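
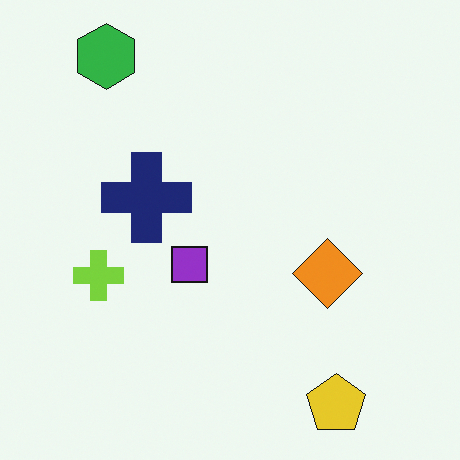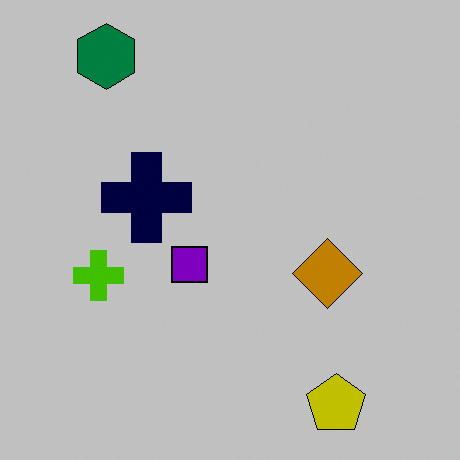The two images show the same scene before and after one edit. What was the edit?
It was aggressively posterized.

Each flat color has snapped to a coarser quantized level — most visibly, the near-white background has dropped to a flat grey.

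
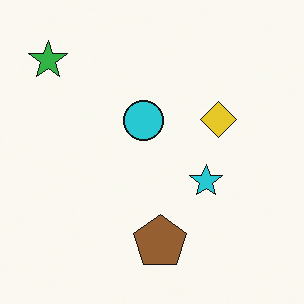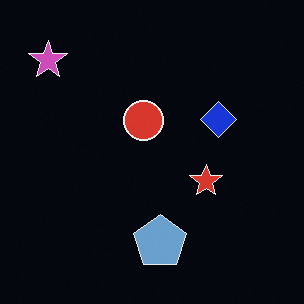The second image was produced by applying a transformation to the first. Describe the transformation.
This is the original image color-inverted (negative).

The light background has become dark and every shape's color is its complement — a photographic negative.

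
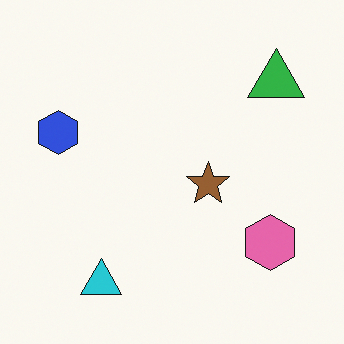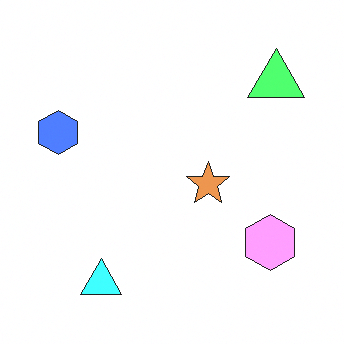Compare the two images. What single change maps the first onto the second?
The image was brightened a lot.

Every pixel — background and shapes alike — is uniformly brightened.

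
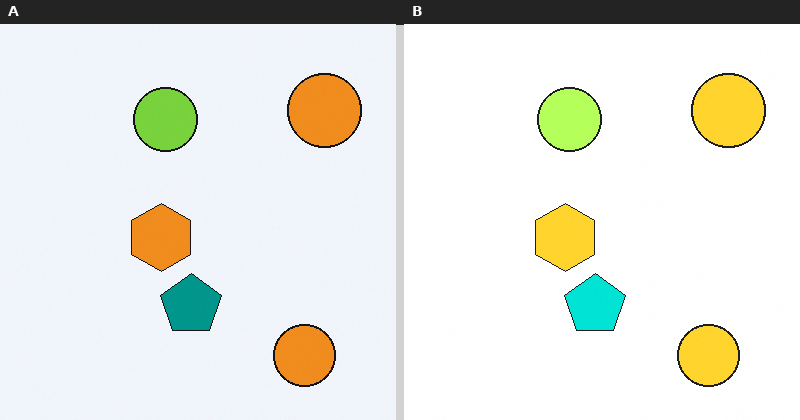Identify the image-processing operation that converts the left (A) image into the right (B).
The transformation is: substantially brightened.

Every pixel — background and shapes alike — is uniformly brightened.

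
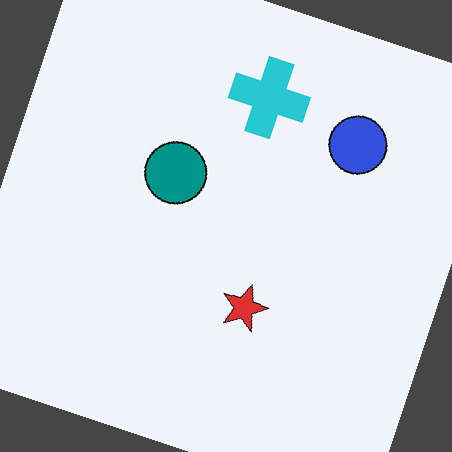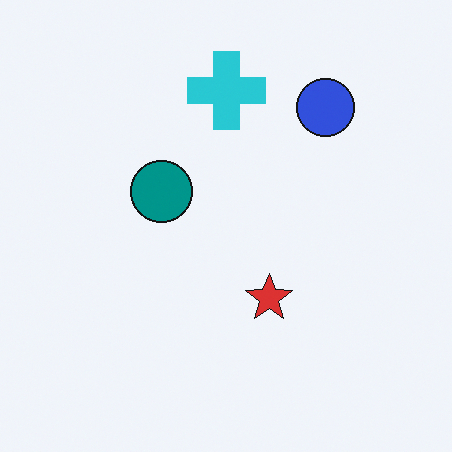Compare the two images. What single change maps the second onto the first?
The transformation is: rotated clockwise by a clearly visible amount.

Every shape is tilted by the same angle and the image corners show triangular fill wedges — a whole-image rotation by a non-right angle.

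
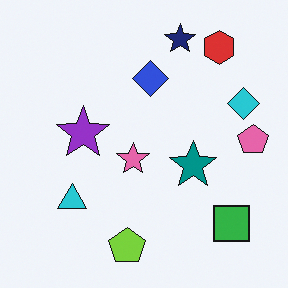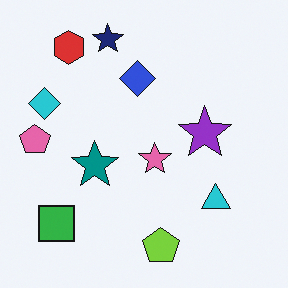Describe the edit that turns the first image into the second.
This is the original image flipped horizontally (left ↔ right).

The pink pentagon is in the right of the first image and the left of the second — shapes on opposite sides of the vertical midline have swapped in a mirror flip.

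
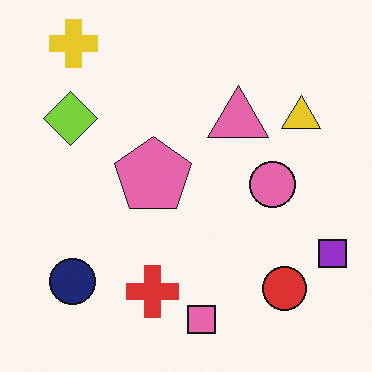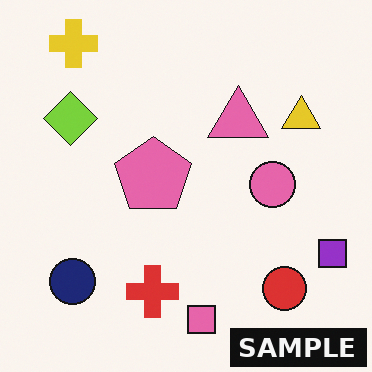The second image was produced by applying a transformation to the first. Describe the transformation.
The transformation is: watermarked with the text "SAMPLE" in the lower-right corner.

A dark label reading "SAMPLE" appears in the lower-right corner.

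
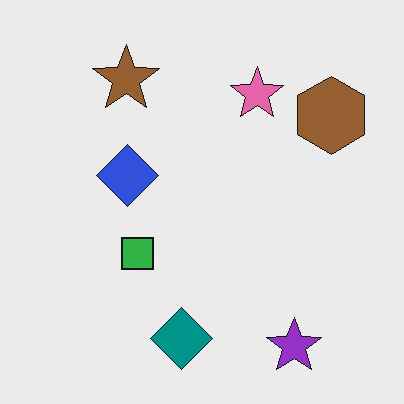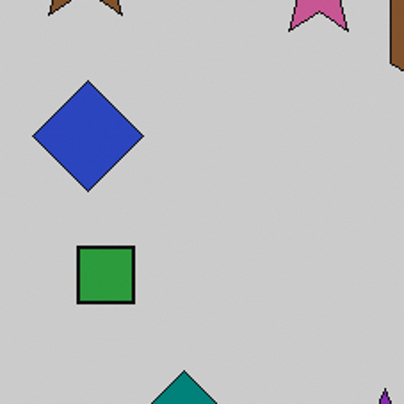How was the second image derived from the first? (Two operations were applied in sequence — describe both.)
Darkened a little, then cropped tightly and scaled back up.

Every pixel — background and shapes alike — is uniformly darkened. The visible shapes are larger and the field of view is narrower; shapes near the original edges may be partly or wholly outside the frame — a crop-and-rescale.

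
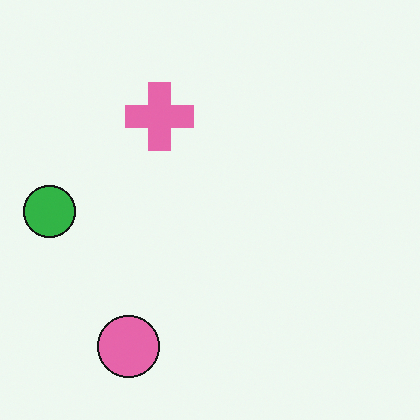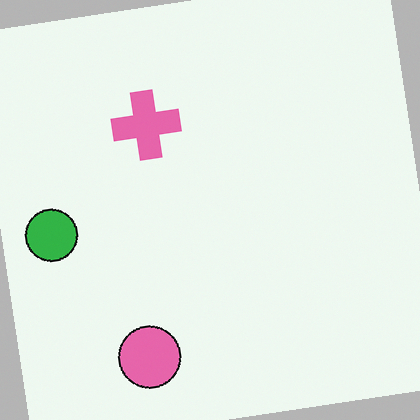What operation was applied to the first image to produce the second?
This is the original image rotated counter-clockwise by a few degrees.

Every shape is tilted by the same angle and the image corners show triangular fill wedges — a whole-image rotation by a non-right angle.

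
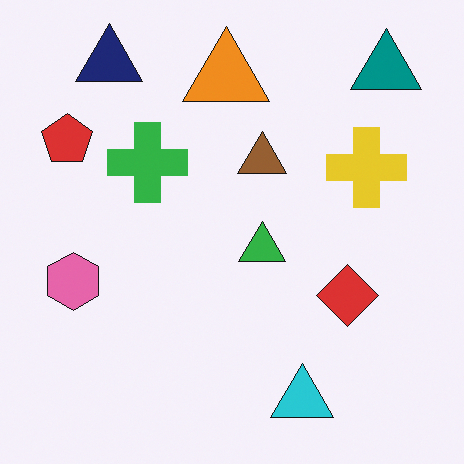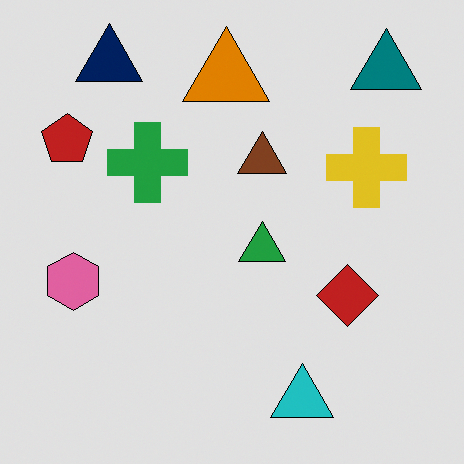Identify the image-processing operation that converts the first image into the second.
The second image is the first posterized to a reduced palette.

Each flat color has snapped to a coarser quantized level — most visibly, the near-white background has dropped to a flat grey.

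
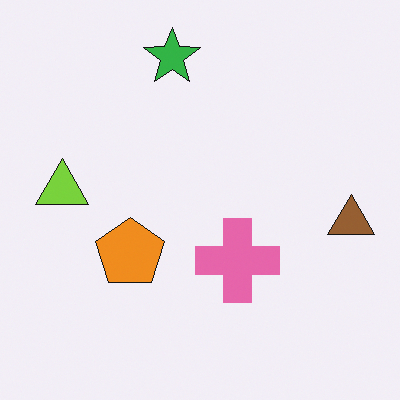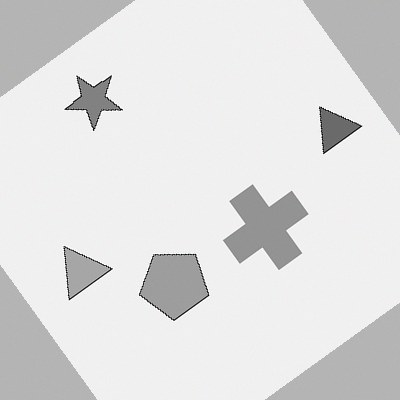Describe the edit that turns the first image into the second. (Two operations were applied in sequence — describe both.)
The transformation is: rotated counter-clockwise by a large amount — several tens of degrees, then converted to grayscale.

Every shape is tilted by the same angle and the image corners show triangular fill wedges — a whole-image rotation by a non-right angle. All color is removed — every shape is now a shade of grey.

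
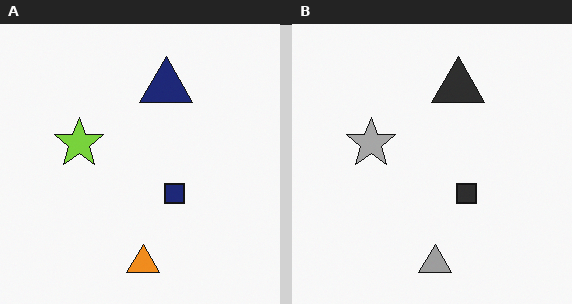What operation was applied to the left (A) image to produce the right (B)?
The right (B) image is the left (A) converted to grayscale.

All color is removed — every shape is now a shade of grey.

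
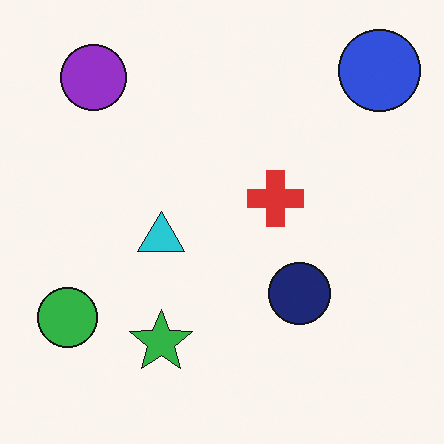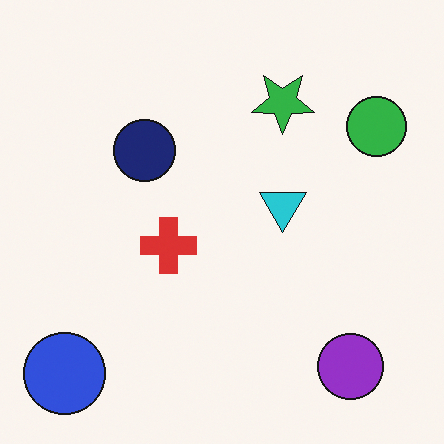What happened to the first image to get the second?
This is the original image rotated 180°.

The blue circle sits in the top-right of the first image and the bottom-left of the second — consistent with a whole-image 180° rotation.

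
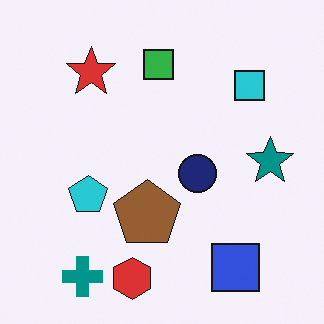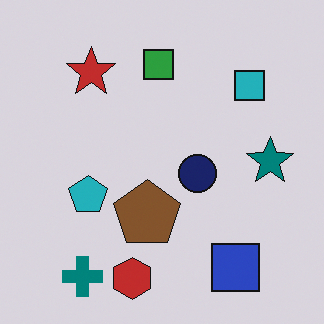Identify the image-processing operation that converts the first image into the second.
This is the original image slightly darkened.

Every pixel — background and shapes alike — is uniformly darkened.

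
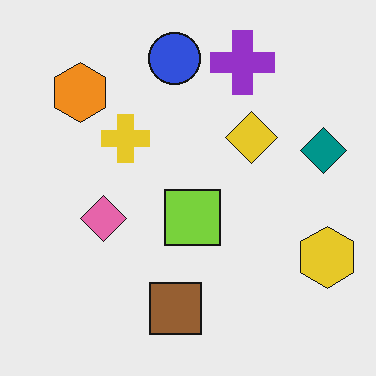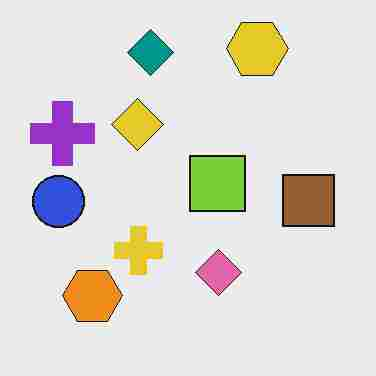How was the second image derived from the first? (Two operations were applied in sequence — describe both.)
Rotated 90° counter-clockwise, then degraded with heavy JPEG compression.

The yellow hexagon sits in the bottom-right of the first image and the top-right of the second — consistent with a whole-image 90° counter-clockwise rotation. Blocky 8×8 compression artifacts appear around shape edges and the flat background shows ringing — characteristic JPEG degradation.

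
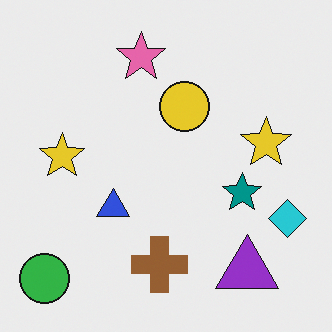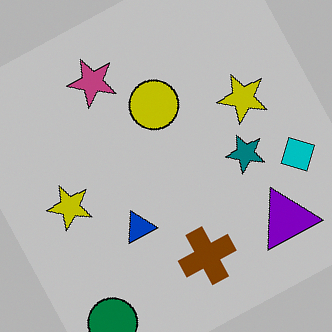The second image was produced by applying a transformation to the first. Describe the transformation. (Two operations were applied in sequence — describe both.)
Heavily posterized to just a handful of flat colors, then rotated counter-clockwise by a clearly visible amount.

Each flat color has snapped to a coarser quantized level — most visibly, the near-white background has dropped to a flat grey. Every shape is tilted by the same angle and the image corners show triangular fill wedges — a whole-image rotation by a non-right angle.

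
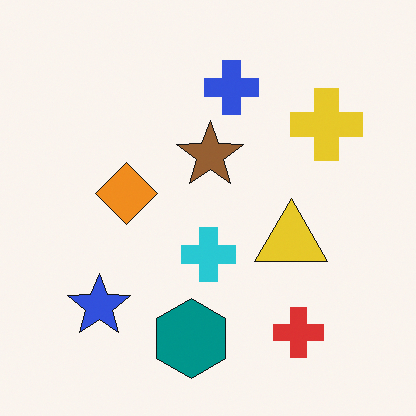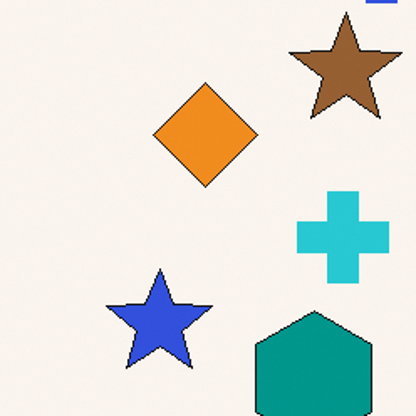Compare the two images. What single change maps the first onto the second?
The second image is the first cropped to a noticeably smaller region and rescaled.

The visible shapes are larger and the field of view is narrower; shapes near the original edges may be partly or wholly outside the frame — a crop-and-rescale.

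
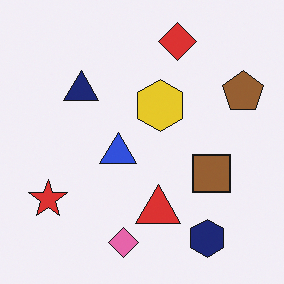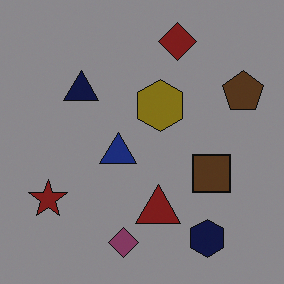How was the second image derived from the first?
The second image is the first noticeably darkened.

Every pixel — background and shapes alike — is uniformly darkened.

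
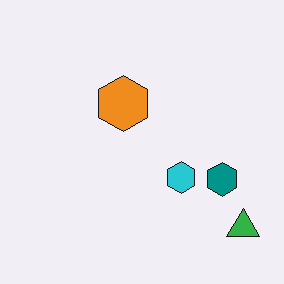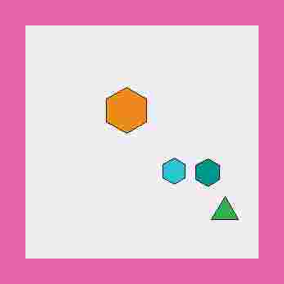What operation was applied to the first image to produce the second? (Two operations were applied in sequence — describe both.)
The transformation is: degraded with heavy JPEG compression, then framed with a pink border.

Blocky 8×8 compression artifacts appear around shape edges and the flat background shows ringing — characteristic JPEG degradation. A solid pink frame runs around the edge of the second image, with the content slightly shrunk inside it.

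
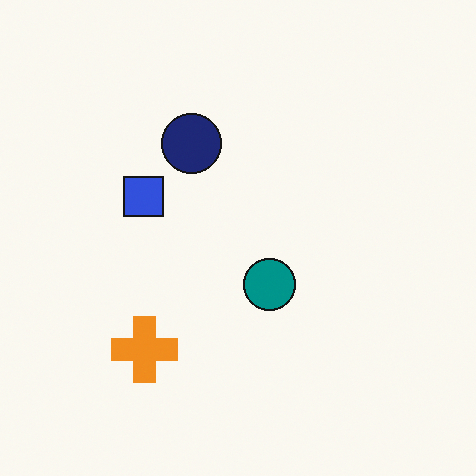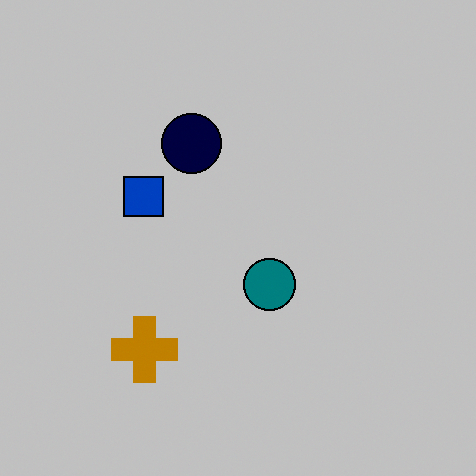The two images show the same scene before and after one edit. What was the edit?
It was aggressively posterized.

Each flat color has snapped to a coarser quantized level — most visibly, the near-white background has dropped to a flat grey.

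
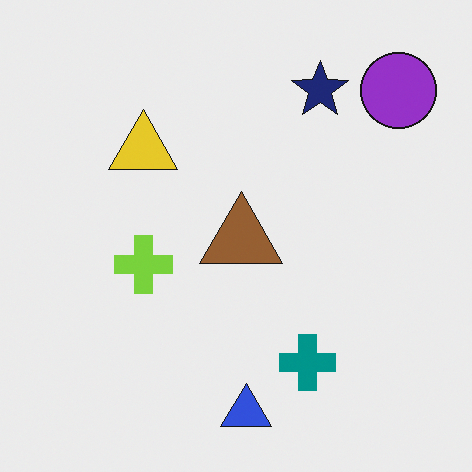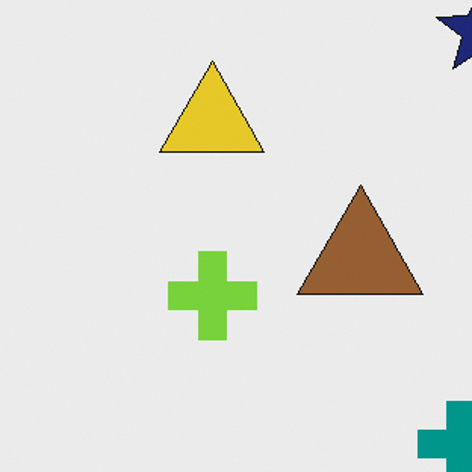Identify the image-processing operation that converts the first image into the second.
Cropped slightly and scaled back up.

The visible shapes are larger and the field of view is narrower; shapes near the original edges may be partly or wholly outside the frame — a crop-and-rescale.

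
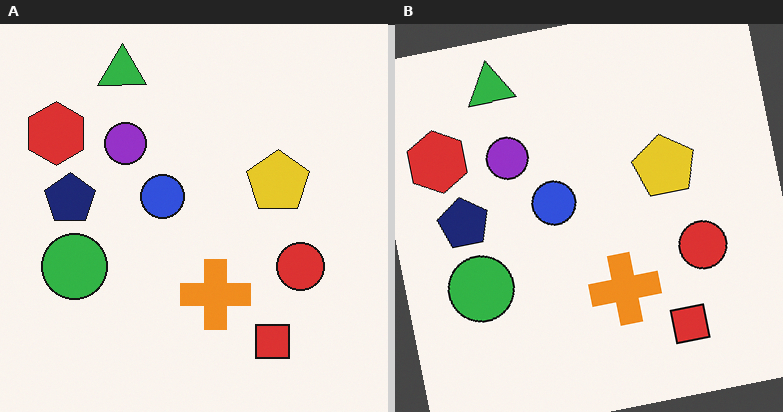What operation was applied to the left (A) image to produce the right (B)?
This is the original image rotated counter-clockwise by a small amount.

Every shape is tilted by the same angle and the image corners show triangular fill wedges — a whole-image rotation by a non-right angle.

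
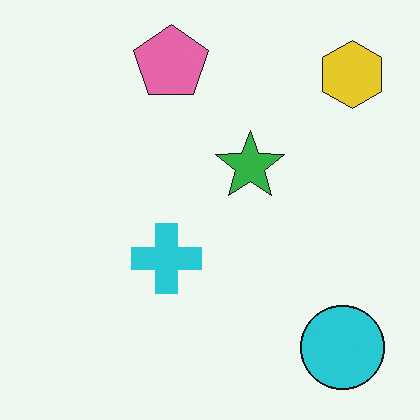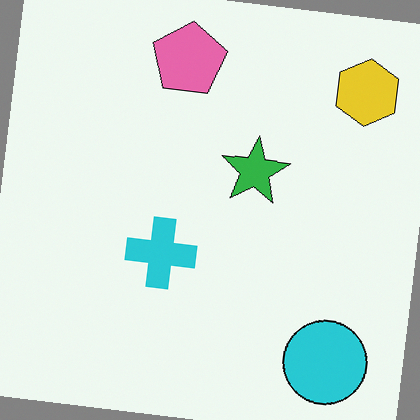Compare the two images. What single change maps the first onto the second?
This is the original image rotated clockwise by a small amount.

Every shape is tilted by the same angle and the image corners show triangular fill wedges — a whole-image rotation by a non-right angle.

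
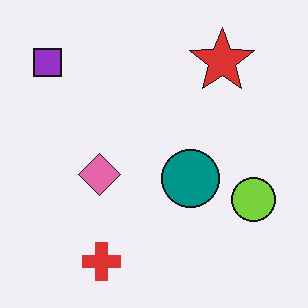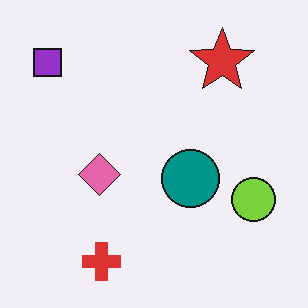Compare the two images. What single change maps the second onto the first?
The image was given moderate JPEG compression.

Blocky 8×8 compression artifacts appear around shape edges and the flat background shows ringing — characteristic JPEG degradation.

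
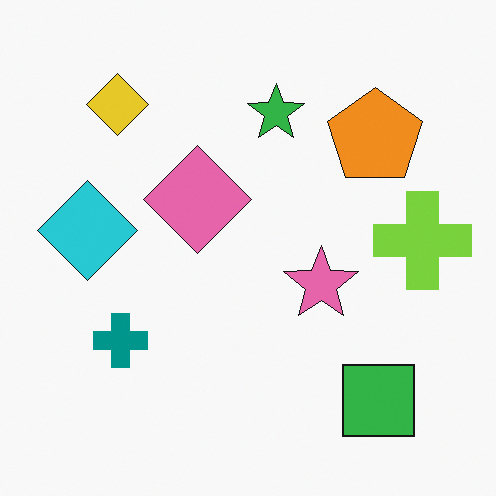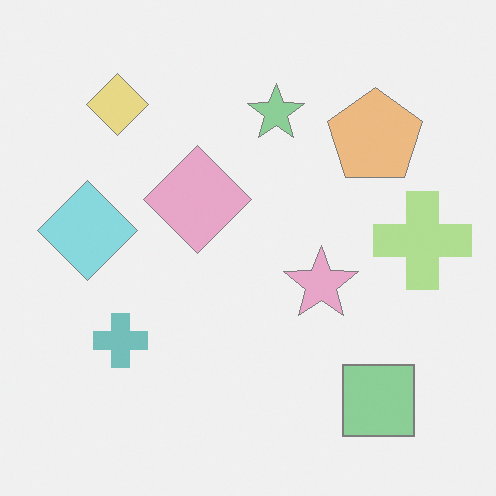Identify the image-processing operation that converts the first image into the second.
The transformation is: given much lower contrast.

Tones are pushed toward mid-grey across the whole image — a global contrast change.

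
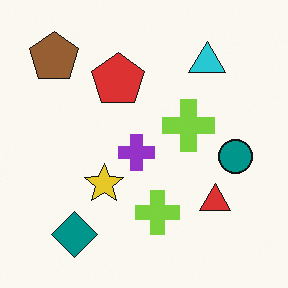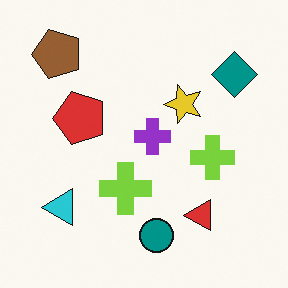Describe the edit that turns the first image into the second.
The transformation is: transposed (reflected across the top-left ↔ bottom-right diagonal).

Shapes have swapped their row and column positions — what was in the top-right is now in the bottom-left — a diagonal reflection.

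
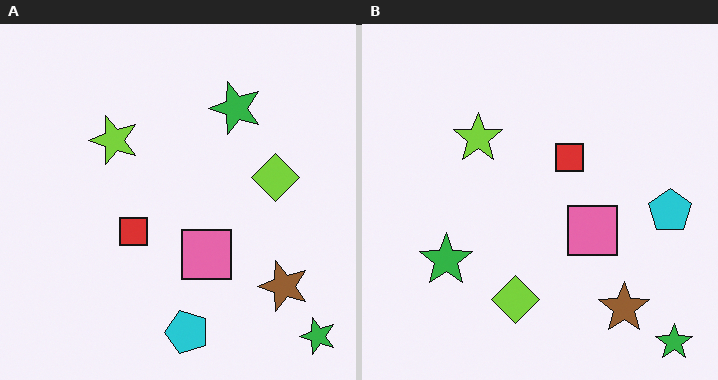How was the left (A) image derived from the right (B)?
Transposed (reflected across the top-left ↔ bottom-right diagonal).

Shapes have swapped their row and column positions — what was in the top-right is now in the bottom-left — a diagonal reflection.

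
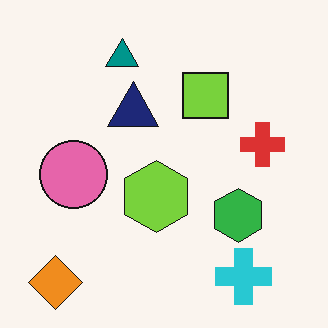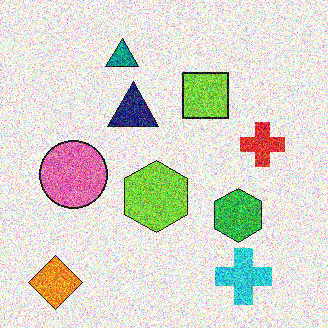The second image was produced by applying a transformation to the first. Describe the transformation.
The transformation is: degraded with strong gaussian noise.

Random speckle covers the whole image, including the flat background.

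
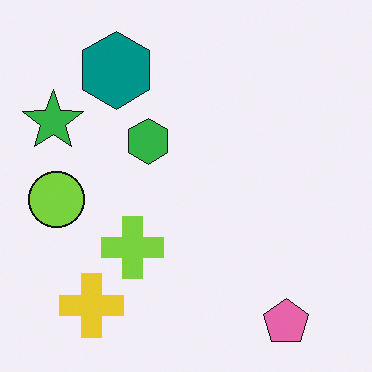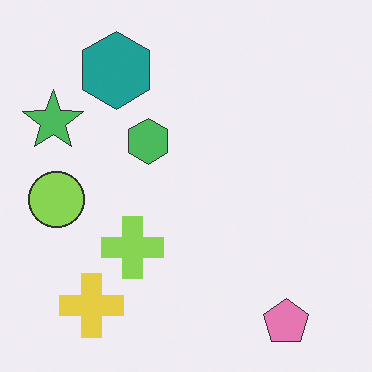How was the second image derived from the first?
The transformation is: given slightly reduced contrast.

Tones are pushed toward mid-grey across the whole image — a global contrast change.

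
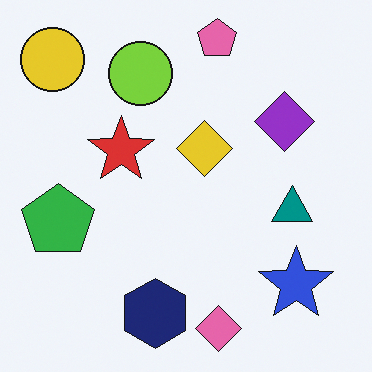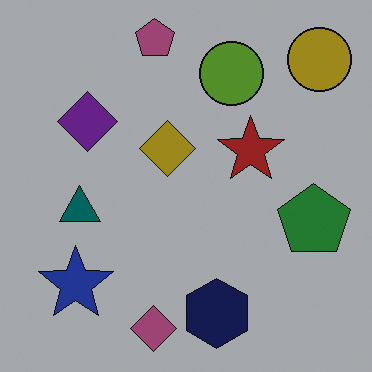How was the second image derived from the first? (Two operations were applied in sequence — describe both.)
It was noticeably darkened, then flipped horizontally (left ↔ right).

Every pixel — background and shapes alike — is uniformly darkened. The yellow circle is in the top-left of the first image and the top-right of the second — shapes on opposite sides of the vertical midline have swapped in a mirror flip.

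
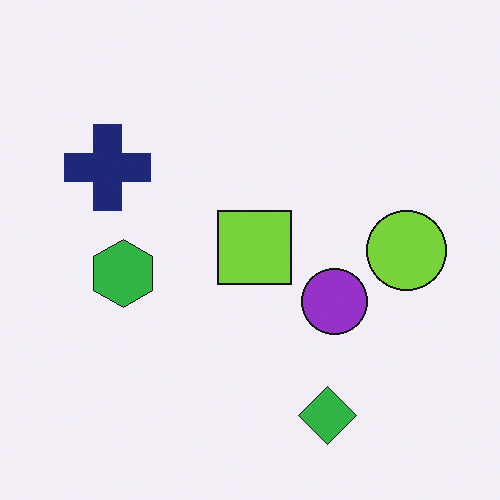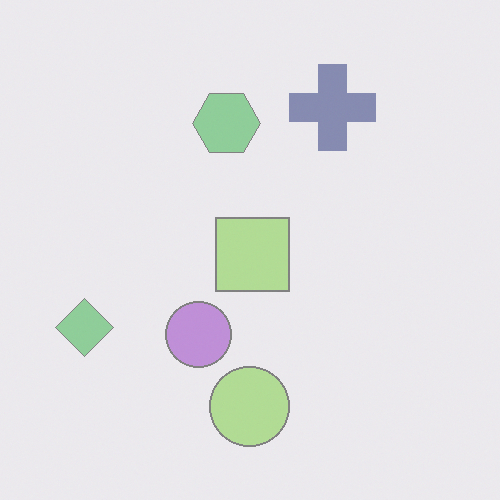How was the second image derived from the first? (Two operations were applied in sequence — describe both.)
This is the original image given much lower contrast, then rotated 90° clockwise.

Tones are pushed toward mid-grey across the whole image — a global contrast change. The green diamond sits in the bottom of the first image and the left of the second — consistent with a whole-image 90° clockwise rotation.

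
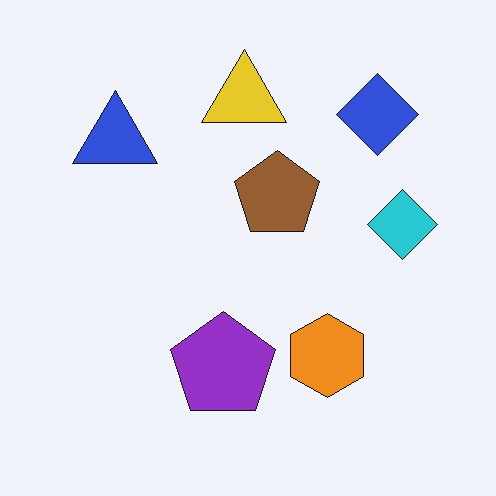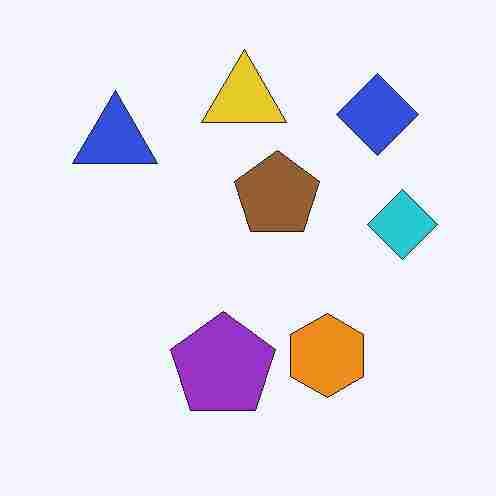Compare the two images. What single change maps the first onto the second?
Degraded with heavy JPEG compression.

Blocky 8×8 compression artifacts appear around shape edges and the flat background shows ringing — characteristic JPEG degradation.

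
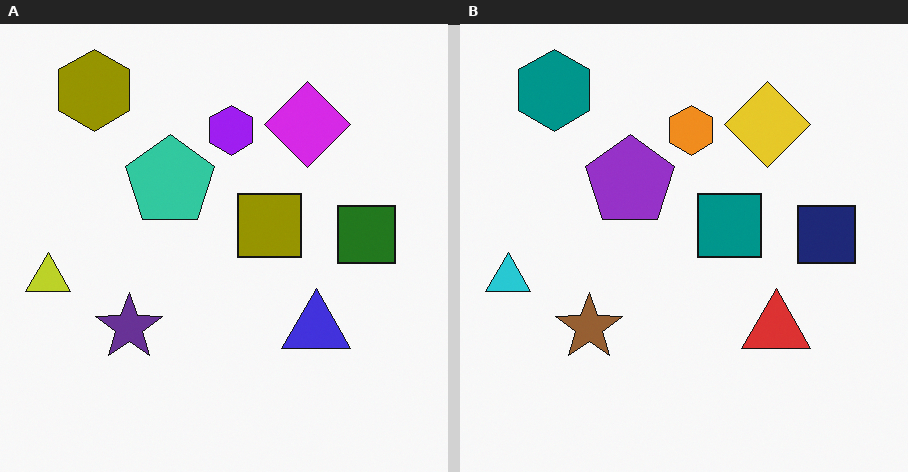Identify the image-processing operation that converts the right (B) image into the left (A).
The transformation is: hue-shifted through roughly half the color wheel.

Every shape's color has rotated by the same amount around the hue wheel — a uniform hue shift.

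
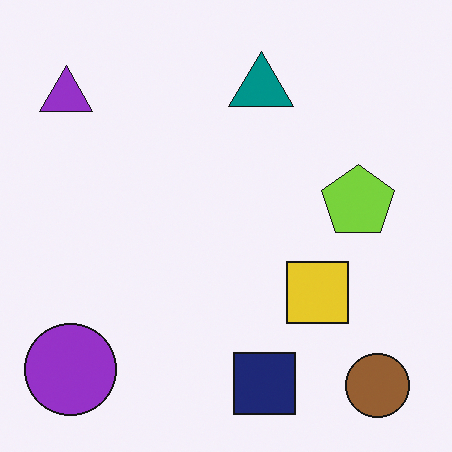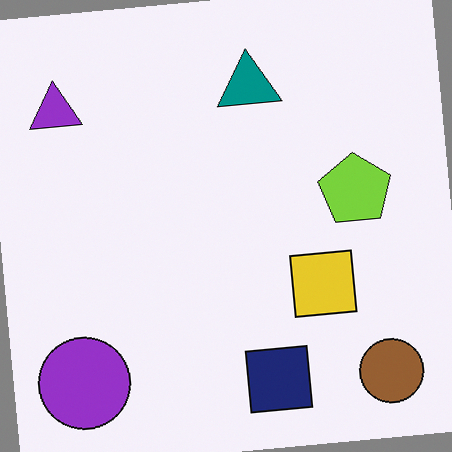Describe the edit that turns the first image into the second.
It was rotated counter-clockwise by a slight angle.

Every shape is tilted by the same angle and the image corners show triangular fill wedges — a whole-image rotation by a non-right angle.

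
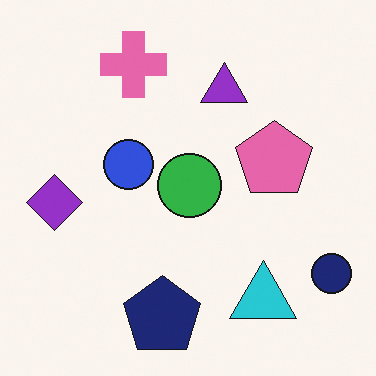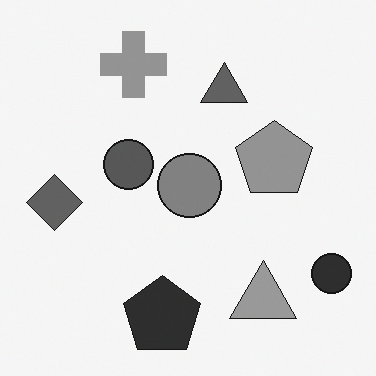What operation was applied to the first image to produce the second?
Converted to grayscale.

All color is removed — every shape is now a shade of grey.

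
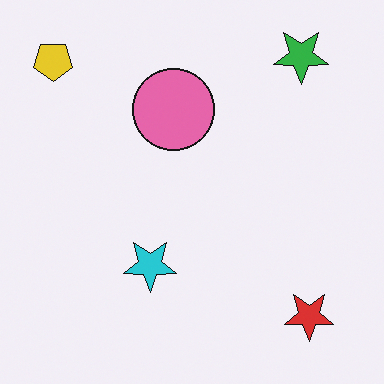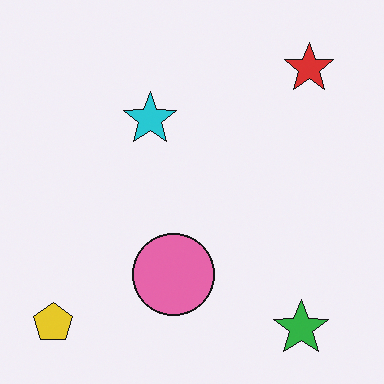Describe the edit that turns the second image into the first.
The first image is the second flipped vertically (top ↔ bottom).

The green star is in the bottom-right of the second image and the top-right of the first — shapes on opposite sides of the horizontal midline have swapped in a mirror flip.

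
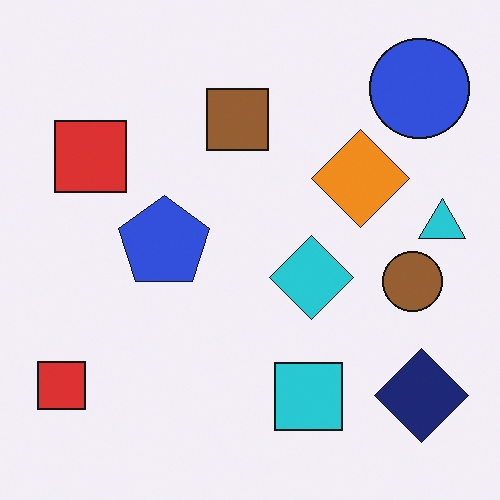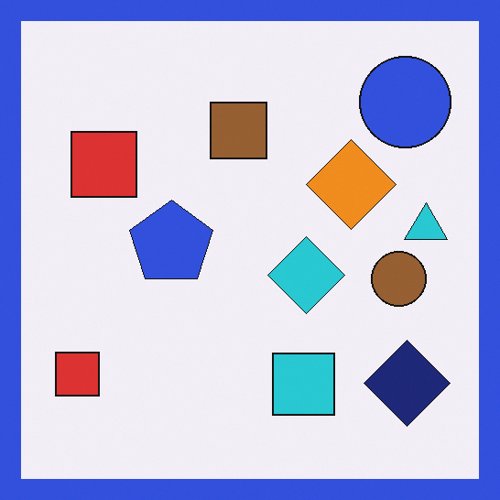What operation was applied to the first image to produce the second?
The transformation is: framed with a blue border.

A solid blue frame runs around the edge of the second image, with the content slightly shrunk inside it.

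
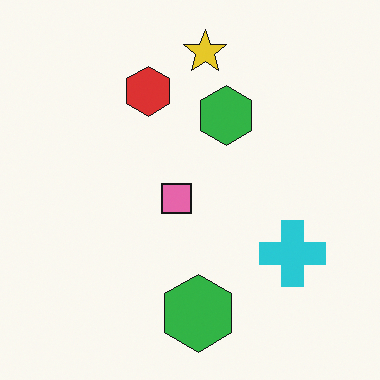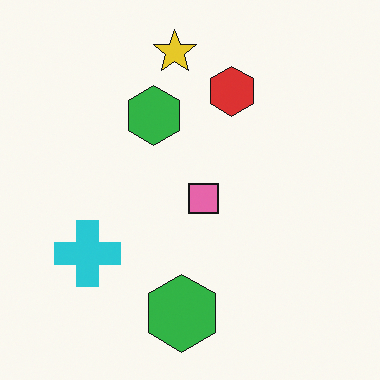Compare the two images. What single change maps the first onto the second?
Flipped horizontally (left ↔ right).

The cyan cross is in the right of the first image and the left of the second — shapes on opposite sides of the vertical midline have swapped in a mirror flip.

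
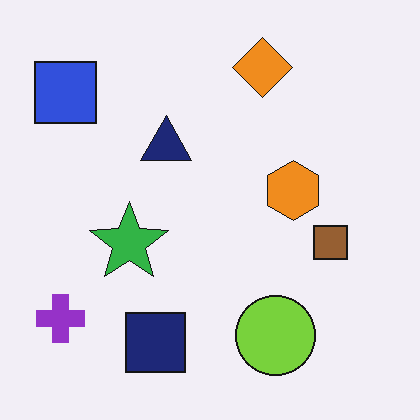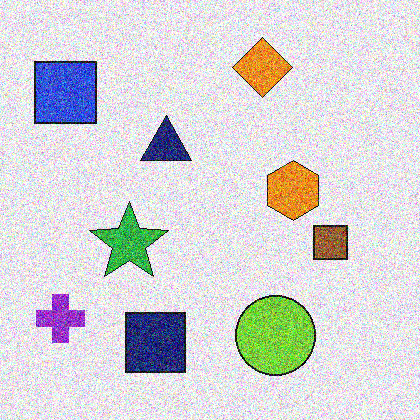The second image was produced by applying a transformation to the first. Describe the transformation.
The transformation is: degraded with a thick layer of grain.

Random speckle covers the whole image, including the flat background.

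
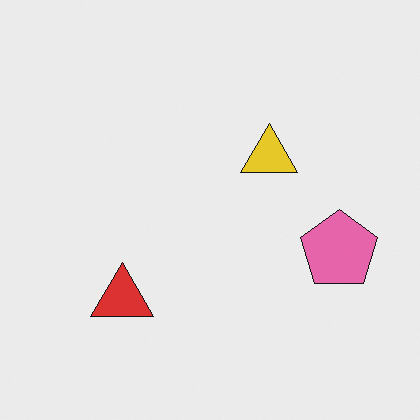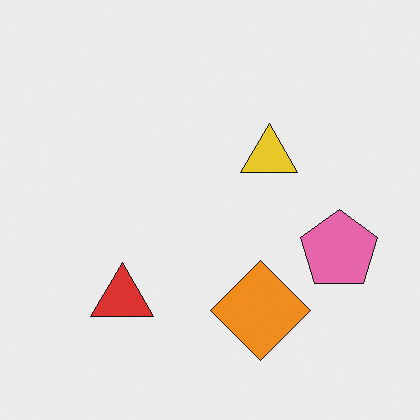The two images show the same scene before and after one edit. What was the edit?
The second image is the first overlaid with an additional orange diamond.

An orange diamond appears in the second image that is absent from the first.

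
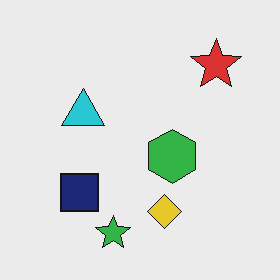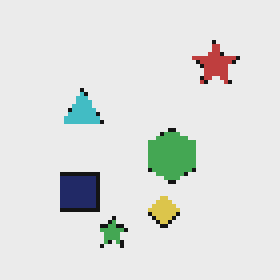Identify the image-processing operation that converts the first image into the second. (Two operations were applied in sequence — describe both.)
This is the original image slightly desaturated, then lightly pixelated (a mild mosaic effect).

All colors are more muted and greyish — a global saturation change. Shapes are reduced to large square blocks; fine edges and outlines are lost — a downscale-then-upscale (mosaic) effect.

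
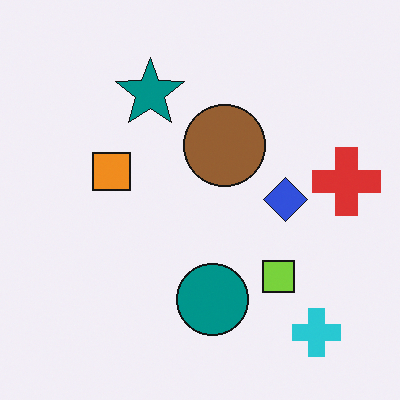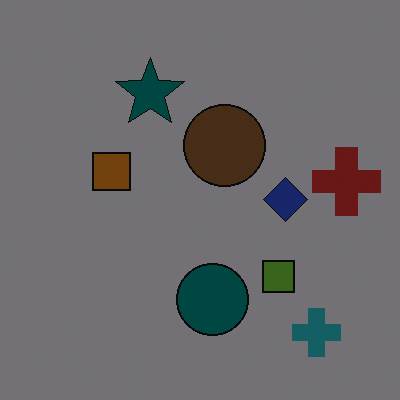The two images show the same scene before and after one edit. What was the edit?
Substantially darkened.

Every pixel — background and shapes alike — is uniformly darkened.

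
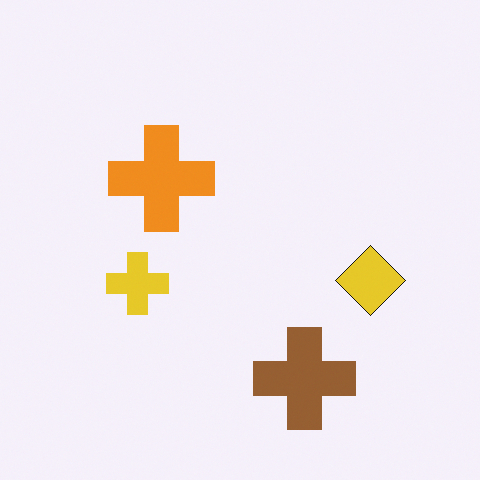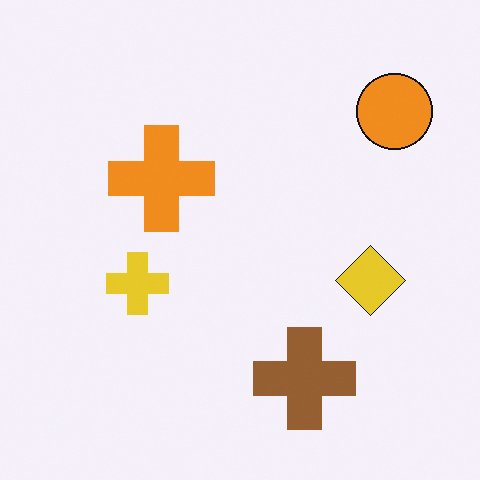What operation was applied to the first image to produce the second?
The image was overlaid with an additional orange circle.

An orange circle appears in the second image that is absent from the first.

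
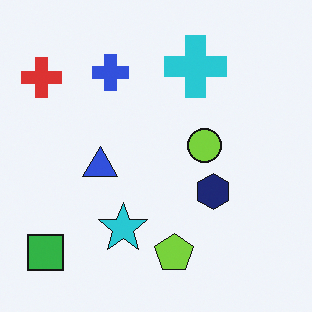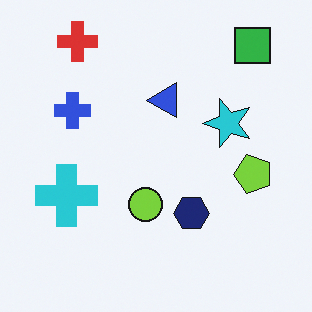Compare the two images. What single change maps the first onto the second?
The transformation is: transposed (reflected across the top-left ↔ bottom-right diagonal).

Shapes have swapped their row and column positions — what was in the top-right is now in the bottom-left — a diagonal reflection.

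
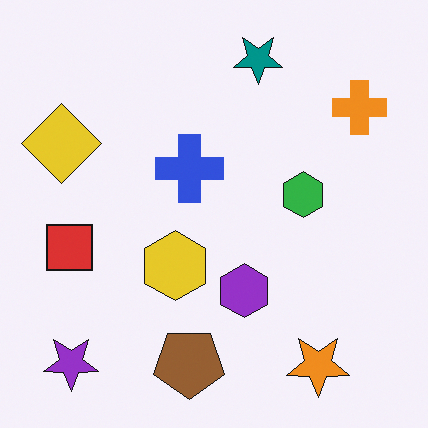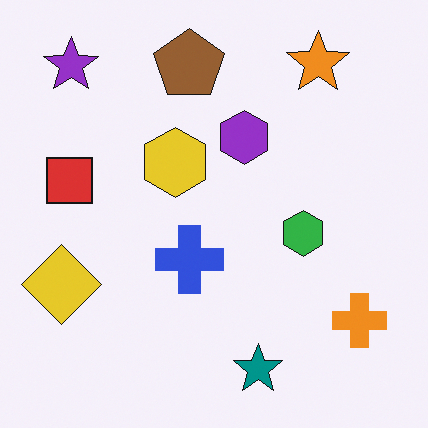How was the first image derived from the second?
Flipped vertically (top ↔ bottom).

The teal star is in the bottom of the second image and the top of the first — shapes on opposite sides of the horizontal midline have swapped in a mirror flip.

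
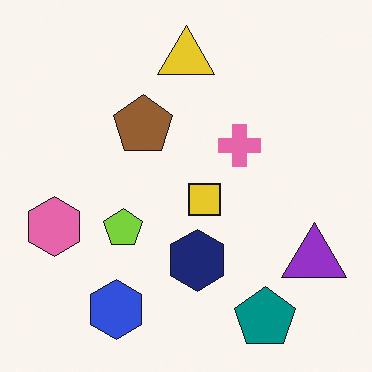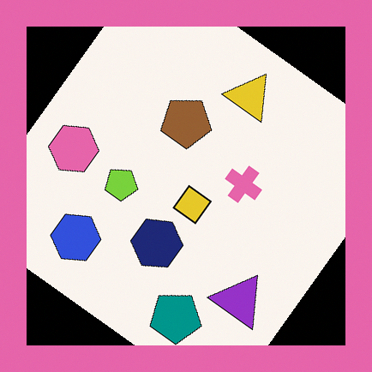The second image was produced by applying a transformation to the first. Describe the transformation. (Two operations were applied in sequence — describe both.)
This is the original image rotated clockwise by a large amount — several tens of degrees, then framed with a pink border.

Every shape is tilted by the same angle and the image corners show triangular fill wedges — a whole-image rotation by a non-right angle. A solid pink frame runs around the edge of the second image, with the content slightly shrunk inside it.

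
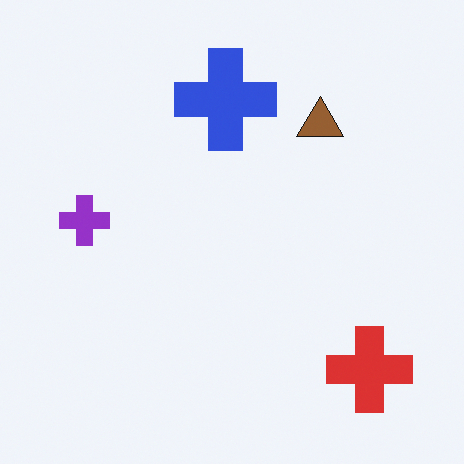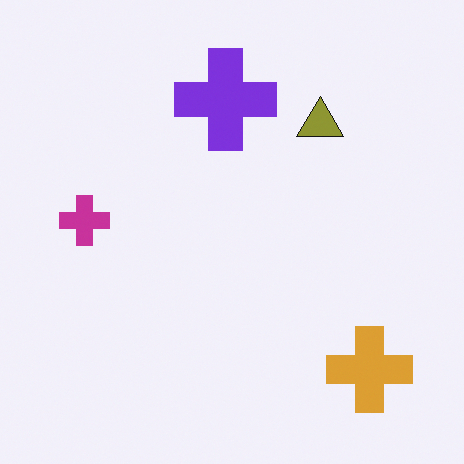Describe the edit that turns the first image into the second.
The transformation is: hue-shifted slightly.

Every shape's color has rotated by the same amount around the hue wheel — a uniform hue shift.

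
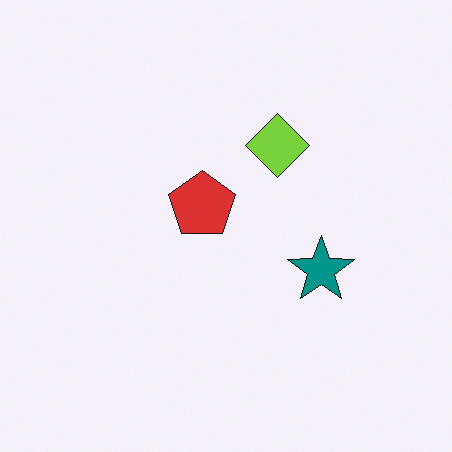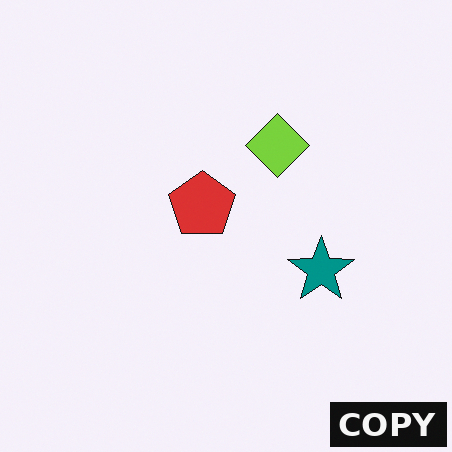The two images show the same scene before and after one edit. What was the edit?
The image was watermarked with the text "COPY" in the lower-right corner.

A dark label reading "COPY" appears in the lower-right corner.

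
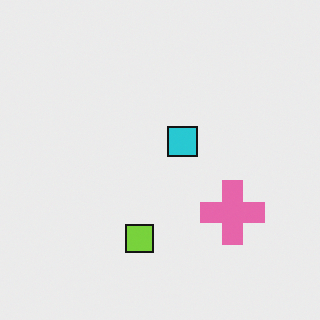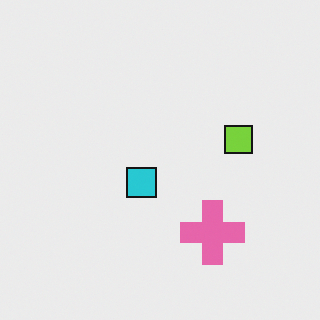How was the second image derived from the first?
The image was transposed (reflected across the top-left ↔ bottom-right diagonal).

Shapes have swapped their row and column positions — what was in the top-right is now in the bottom-left — a diagonal reflection.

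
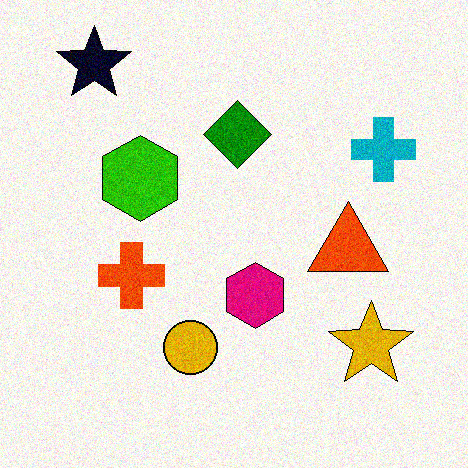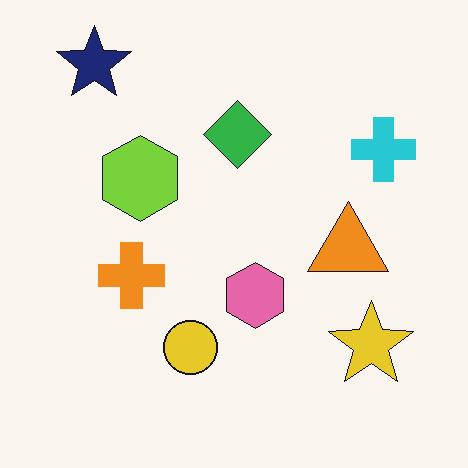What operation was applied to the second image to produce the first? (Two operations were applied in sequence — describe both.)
It was given much higher contrast, then degraded with moderate additive noise.

Tones are pushed away from mid-grey across the whole image — a global contrast change. Random speckle covers the whole image, including the flat background.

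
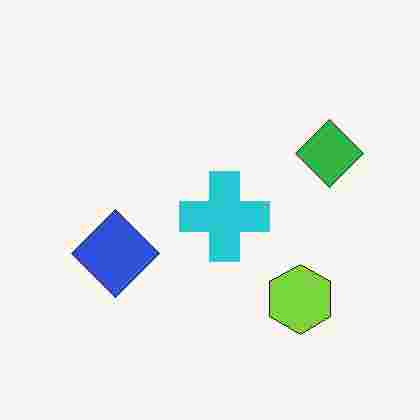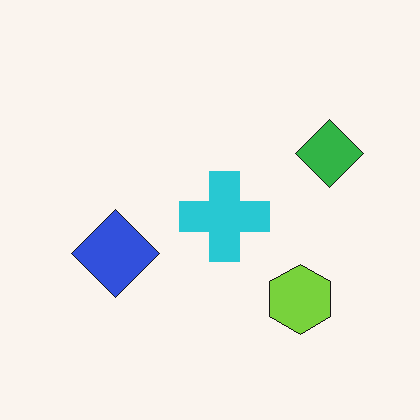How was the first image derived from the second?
The first image is the second heavily JPEG-compressed with obvious blocking artifacts.

Blocky 8×8 compression artifacts appear around shape edges and the flat background shows ringing — characteristic JPEG degradation.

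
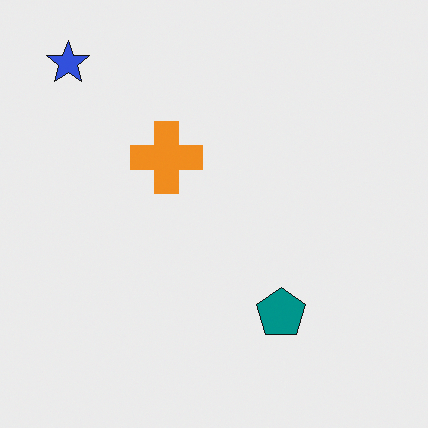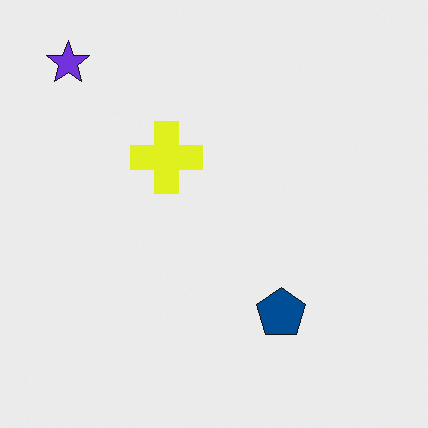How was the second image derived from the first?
The image was hue-shifted slightly.

Every shape's color has rotated by the same amount around the hue wheel — a uniform hue shift.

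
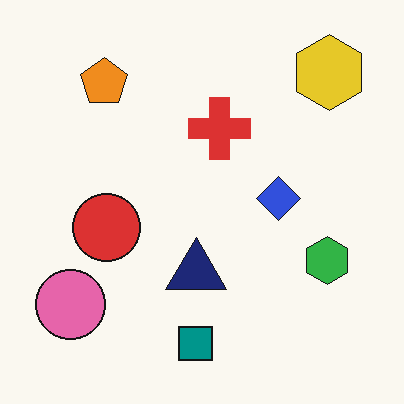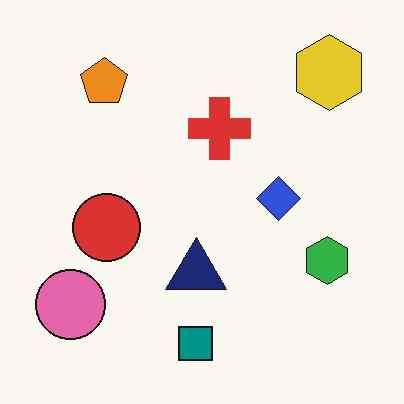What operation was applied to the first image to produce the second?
The transformation is: JPEG-compressed with visible artifacts.

Blocky 8×8 compression artifacts appear around shape edges and the flat background shows ringing — characteristic JPEG degradation.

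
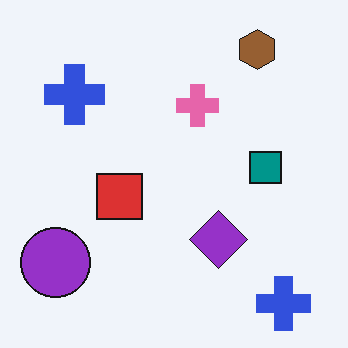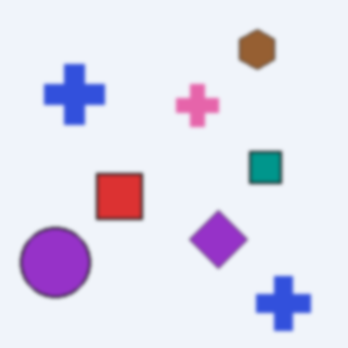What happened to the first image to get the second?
The second image is the first lightly blurred.

Shape edges and outlines are uniformly softened across the whole image.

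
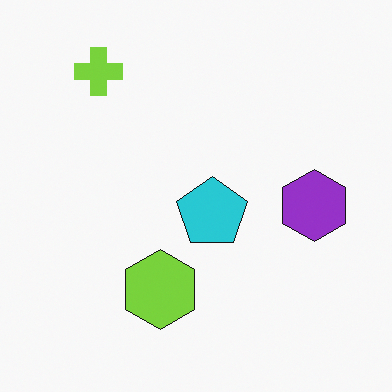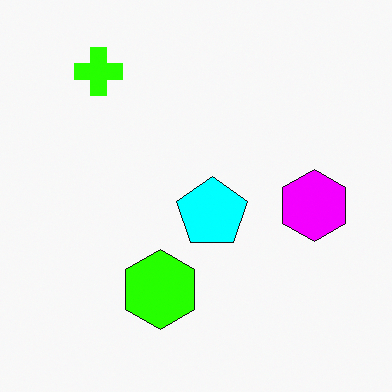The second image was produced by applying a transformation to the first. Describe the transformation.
Made much more vivid (saturation change).

All colors are more vivid — a global saturation change.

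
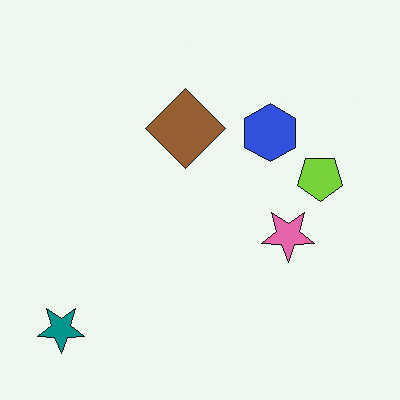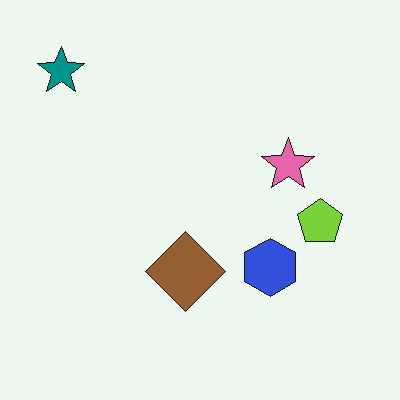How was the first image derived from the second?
It was flipped vertically (top ↔ bottom).

The teal star is in the top-left of the second image and the bottom-left of the first — shapes on opposite sides of the horizontal midline have swapped in a mirror flip.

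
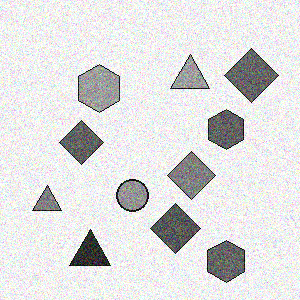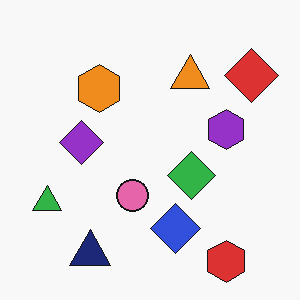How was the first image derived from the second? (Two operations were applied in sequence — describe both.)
The transformation is: converted to grayscale, then degraded with visible gaussian noise.

All color is removed — every shape is now a shade of grey. Random speckle covers the whole image, including the flat background.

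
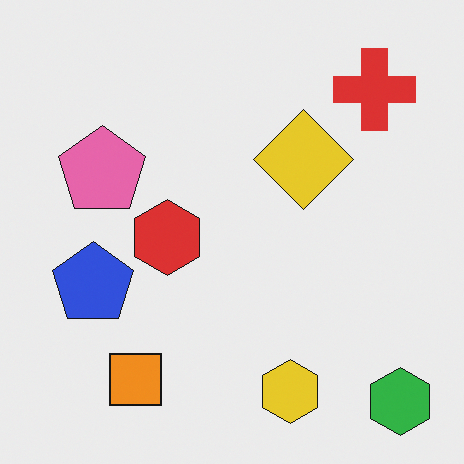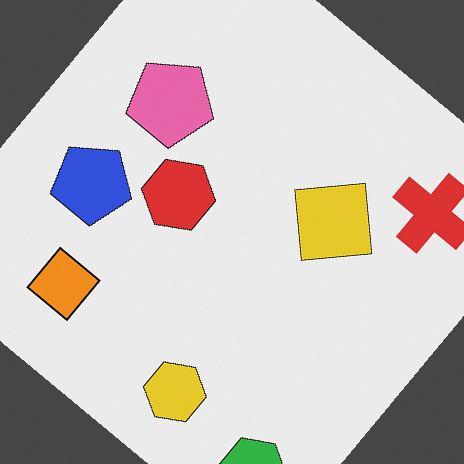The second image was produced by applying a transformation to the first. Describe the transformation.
This is the original image rotated clockwise by a large amount — several tens of degrees.

Every shape is tilted by the same angle and the image corners show triangular fill wedges — a whole-image rotation by a non-right angle.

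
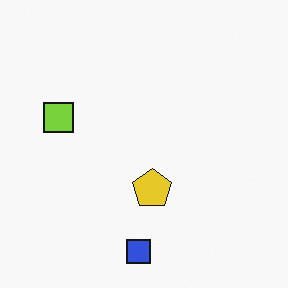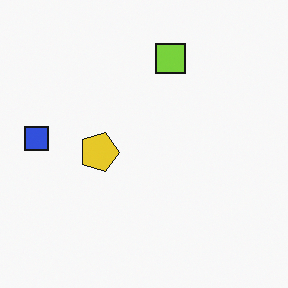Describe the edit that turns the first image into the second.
The second image is the first rotated 90° clockwise.

The blue square sits in the bottom of the first image and the left of the second — consistent with a whole-image 90° clockwise rotation.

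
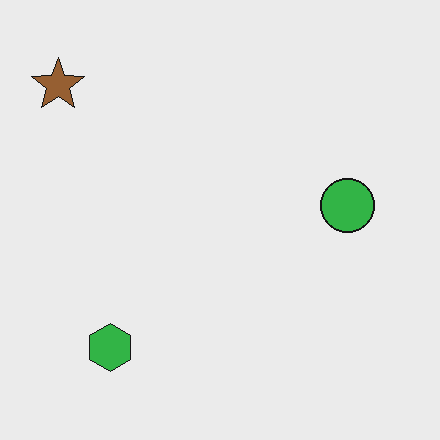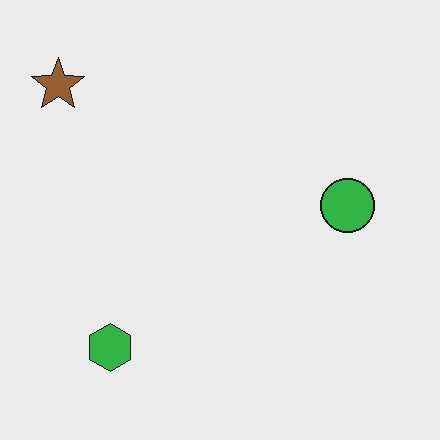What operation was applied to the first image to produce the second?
The transformation is: JPEG-compressed with visible artifacts.

Blocky 8×8 compression artifacts appear around shape edges and the flat background shows ringing — characteristic JPEG degradation.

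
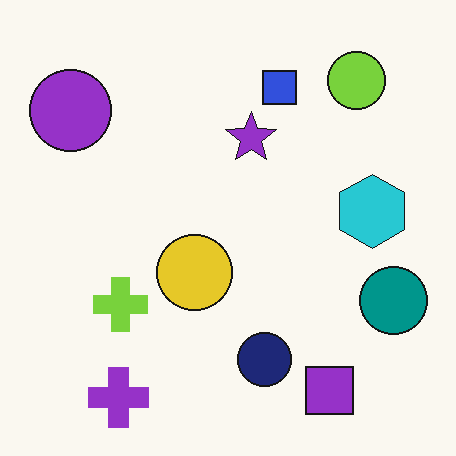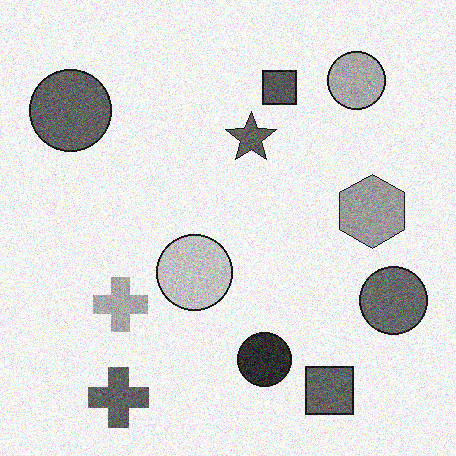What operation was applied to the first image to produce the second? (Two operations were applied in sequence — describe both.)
This is the original image converted to grayscale, then degraded with visible gaussian noise.

All color is removed — every shape is now a shade of grey. Random speckle covers the whole image, including the flat background.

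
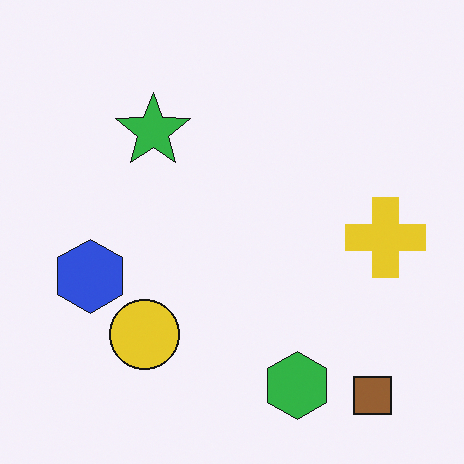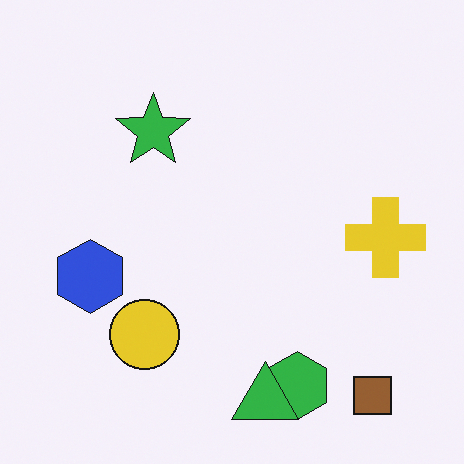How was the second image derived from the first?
The image was overlaid with an additional green triangle.

A green triangle appears in the second image that is absent from the first.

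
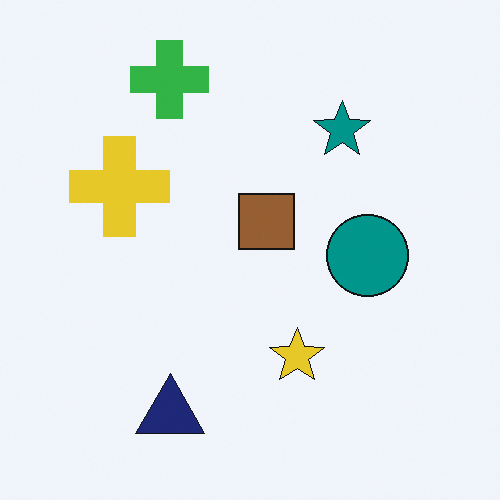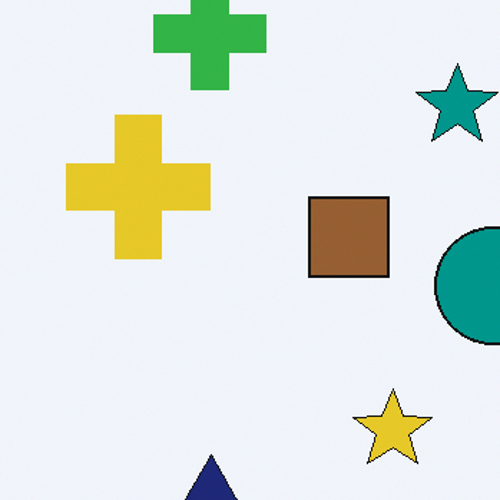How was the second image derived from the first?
The second image is the first cropped slightly and scaled back up.

The visible shapes are larger and the field of view is narrower; shapes near the original edges may be partly or wholly outside the frame — a crop-and-rescale.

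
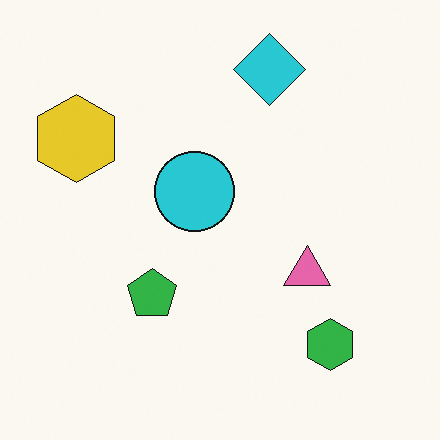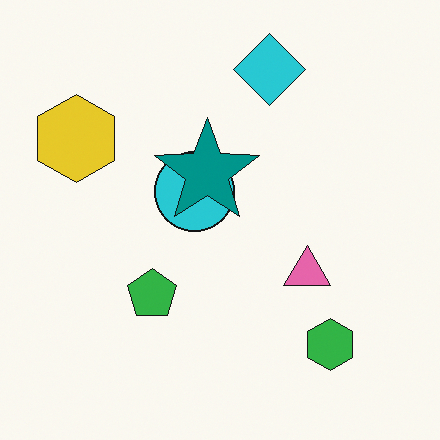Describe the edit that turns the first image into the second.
Overlaid with an additional teal star.

A teal star appears in the second image that is absent from the first.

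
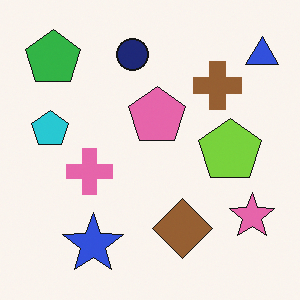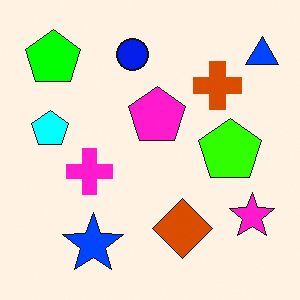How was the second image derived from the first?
The image was heavily oversaturated.

All colors are more vivid — a global saturation change.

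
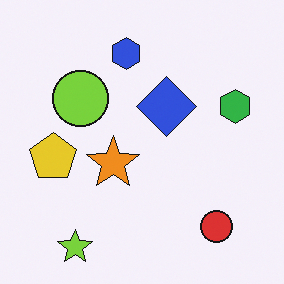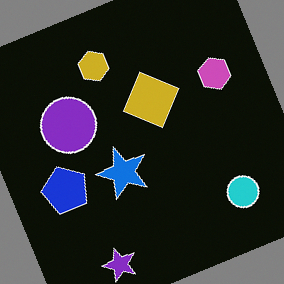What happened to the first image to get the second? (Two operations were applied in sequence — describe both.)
It was color-inverted (negative), then rotated counter-clockwise by a moderate amount.

The light background has become dark and every shape's color is its complement — a photographic negative. Every shape is tilted by the same angle and the image corners show triangular fill wedges — a whole-image rotation by a non-right angle.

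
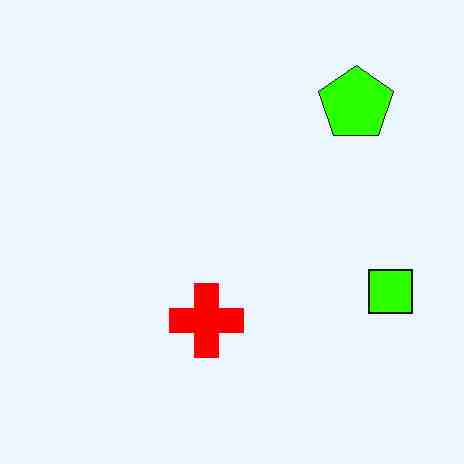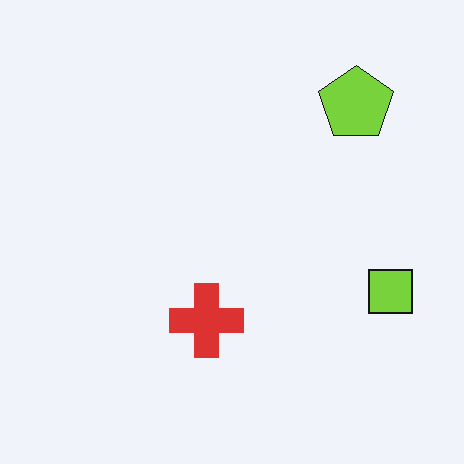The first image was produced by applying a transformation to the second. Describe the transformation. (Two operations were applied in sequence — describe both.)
The transformation is: heavily oversaturated, then heavily JPEG-compressed with obvious blocking artifacts.

All colors are more vivid — a global saturation change. Blocky 8×8 compression artifacts appear around shape edges and the flat background shows ringing — characteristic JPEG degradation.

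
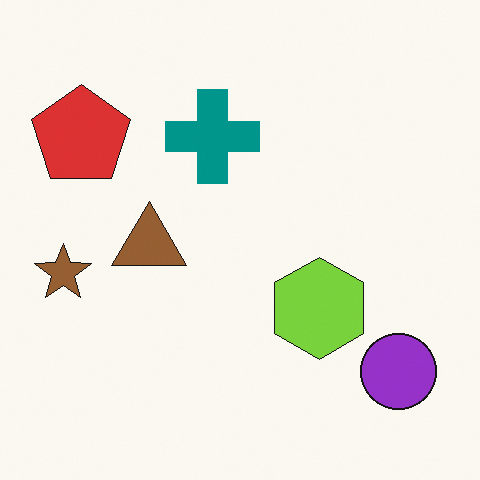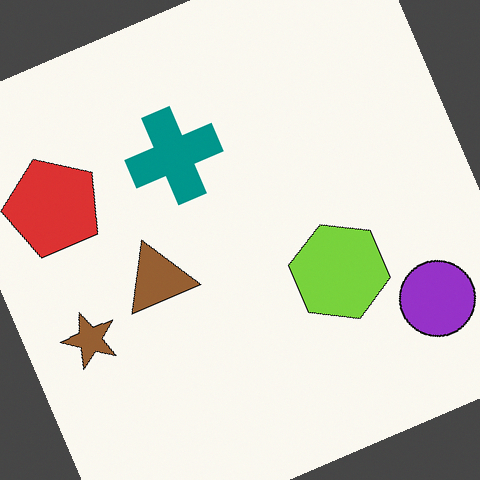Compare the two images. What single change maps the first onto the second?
The second image is the first rotated counter-clockwise by a clearly visible amount.

Every shape is tilted by the same angle and the image corners show triangular fill wedges — a whole-image rotation by a non-right angle.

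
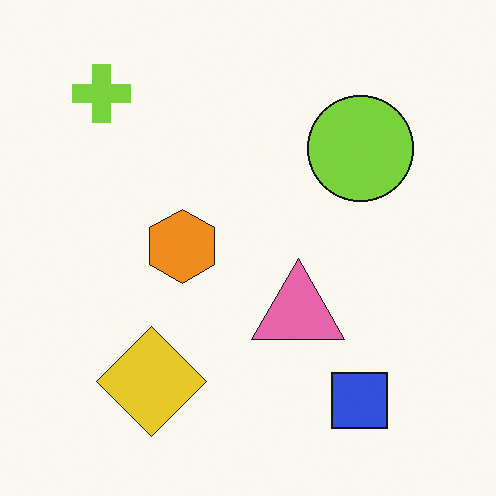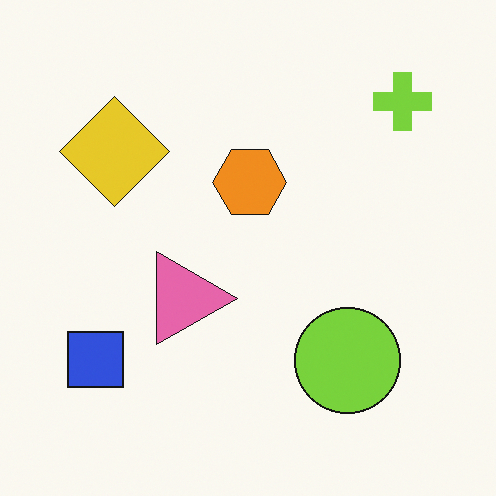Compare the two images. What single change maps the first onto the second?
Rotated 90° clockwise.

The lime cross sits in the top-left of the first image and the top-right of the second — consistent with a whole-image 90° clockwise rotation.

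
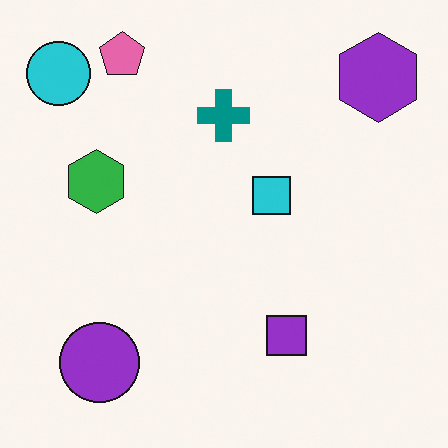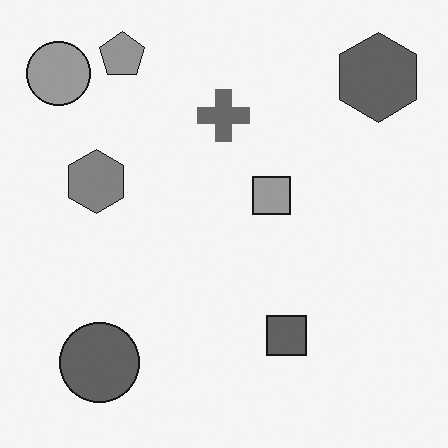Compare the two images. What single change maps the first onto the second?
It was converted to grayscale.

All color is removed — every shape is now a shade of grey.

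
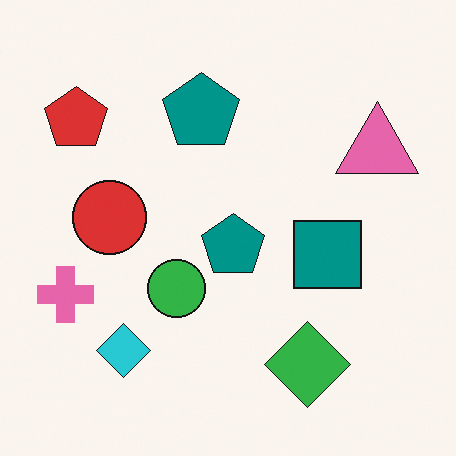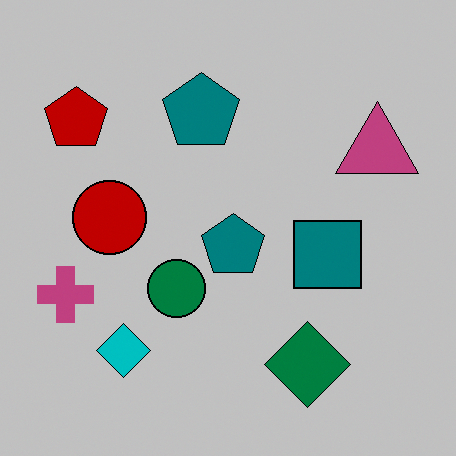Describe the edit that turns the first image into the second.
The transformation is: heavily posterized to just a handful of flat colors.

Each flat color has snapped to a coarser quantized level — most visibly, the near-white background has dropped to a flat grey.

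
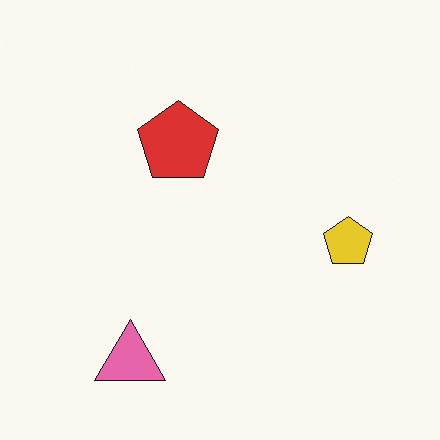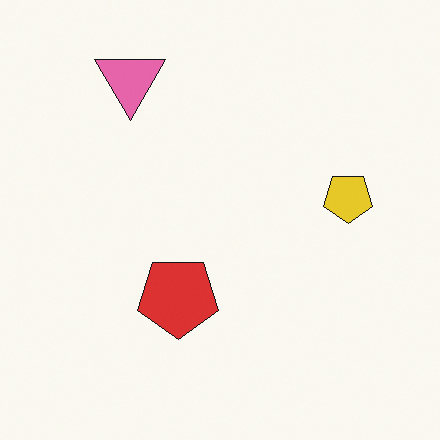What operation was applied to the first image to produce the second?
Flipped vertically (top ↔ bottom).

The pink triangle is in the bottom-left of the first image and the top-left of the second — shapes on opposite sides of the horizontal midline have swapped in a mirror flip.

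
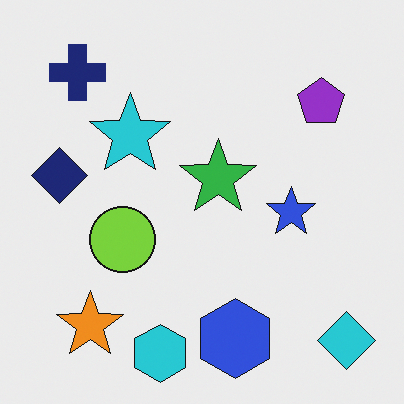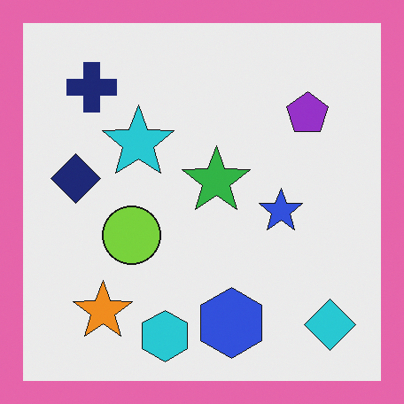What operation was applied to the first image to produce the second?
It was framed with a pink border.

A solid pink frame runs around the edge of the second image, with the content slightly shrunk inside it.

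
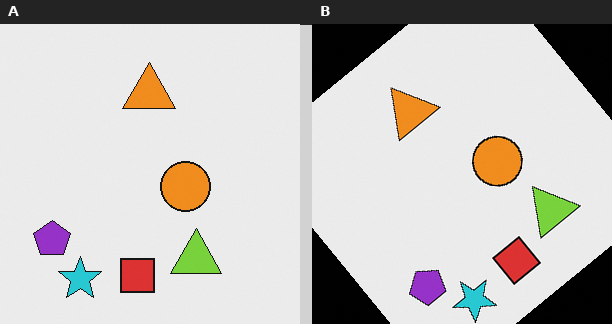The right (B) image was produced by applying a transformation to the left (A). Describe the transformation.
It was rotated counter-clockwise by a large amount — several tens of degrees.

Every shape is tilted by the same angle and the image corners show triangular fill wedges — a whole-image rotation by a non-right angle.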